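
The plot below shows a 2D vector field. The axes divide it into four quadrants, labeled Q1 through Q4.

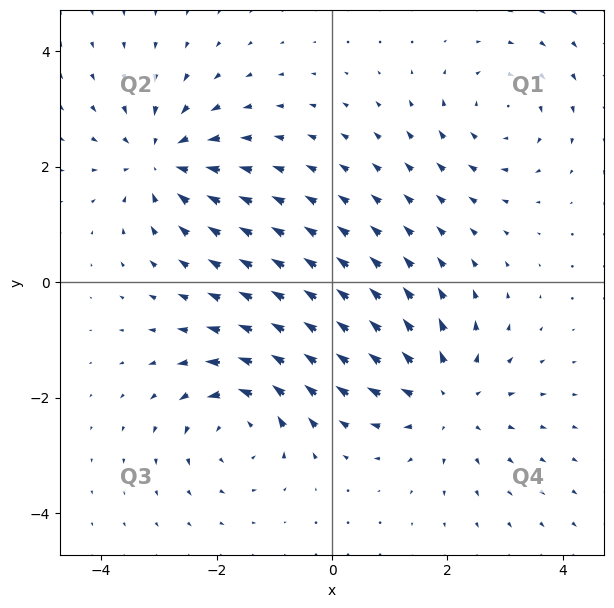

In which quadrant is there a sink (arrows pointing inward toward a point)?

The sink sits at approximately (-3.0, 2.1), which lies in quadrant Q2. The divergence there is about -5, negative as expected for a sink.

Q2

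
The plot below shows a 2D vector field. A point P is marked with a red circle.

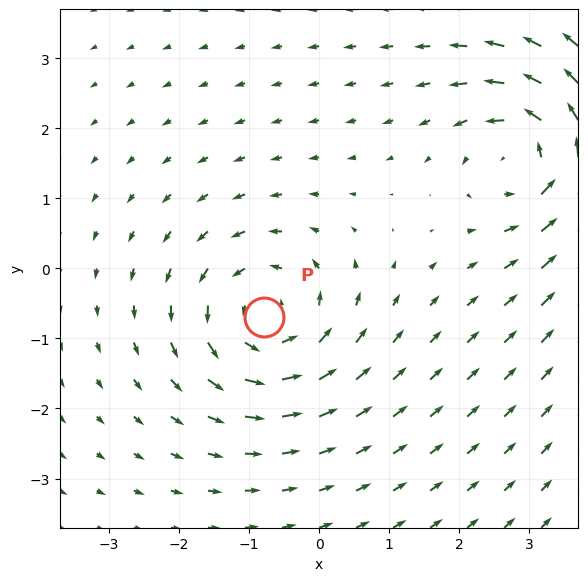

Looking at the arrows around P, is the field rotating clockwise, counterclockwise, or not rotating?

counterclockwise

Near P at (-0.8, -0.7) the arrows circulate counterclockwise. The curl (z-component) there is about +4; positive curl means counterclockwise rotation.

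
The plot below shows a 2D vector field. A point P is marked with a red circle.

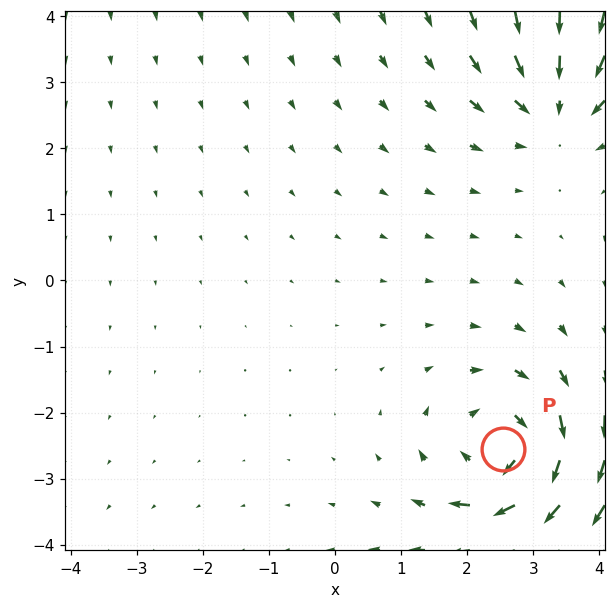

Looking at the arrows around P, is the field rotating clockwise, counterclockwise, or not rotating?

Near P at (2.5, -2.6) the arrows circulate clockwise. The curl (z-component) there is about -5; negative curl means clockwise rotation.

clockwise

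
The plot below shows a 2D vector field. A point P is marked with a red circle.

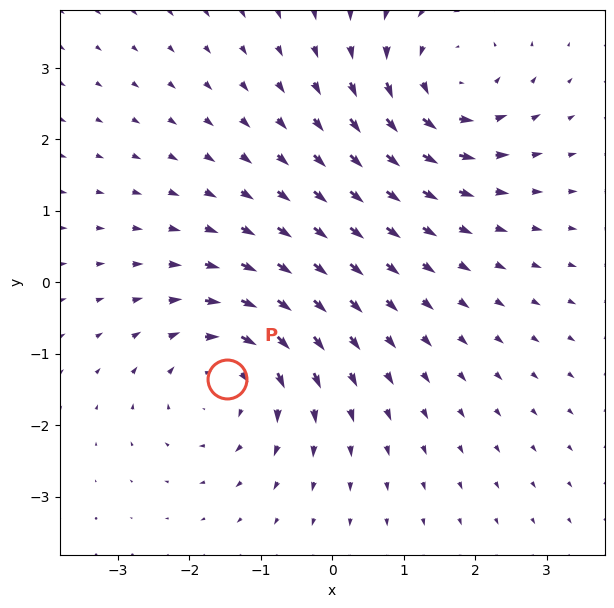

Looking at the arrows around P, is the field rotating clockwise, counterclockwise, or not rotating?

clockwise

Near P at (-1.5, -1.4) the arrows circulate clockwise. The curl (z-component) there is about -4; negative curl means clockwise rotation.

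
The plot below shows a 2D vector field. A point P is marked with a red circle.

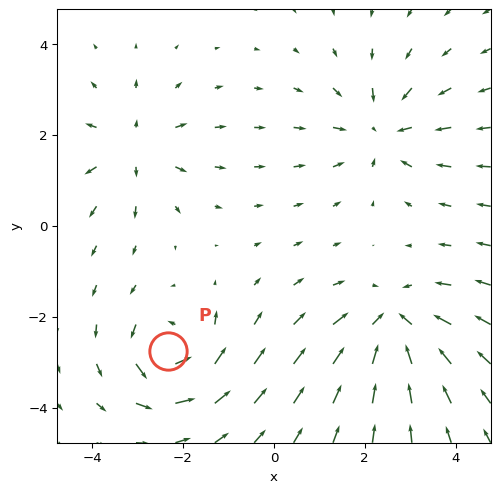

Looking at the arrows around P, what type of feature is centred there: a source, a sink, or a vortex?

At P (-2.3, -2.8) the arrows circulate counterclockwise. Divergence ≈0, curl about +5 — near-zero divergence with nonzero curl is a vortex.

vortex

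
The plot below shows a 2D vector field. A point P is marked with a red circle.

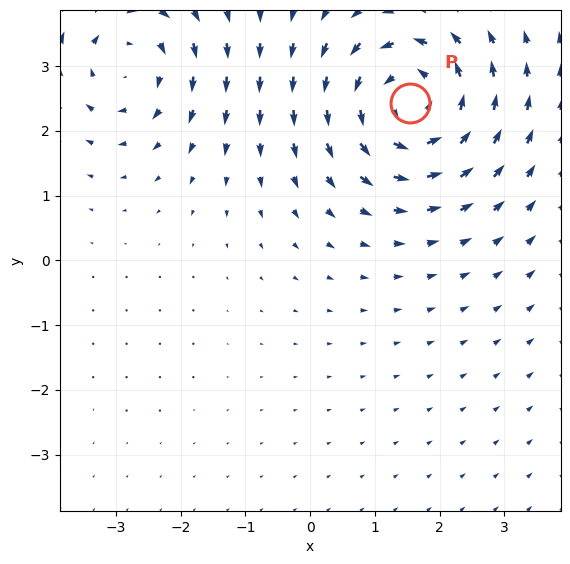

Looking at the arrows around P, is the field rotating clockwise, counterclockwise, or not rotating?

Near P at (1.5, 2.4) the arrows circulate counterclockwise. The curl (z-component) there is about +5; positive curl means counterclockwise rotation.

counterclockwise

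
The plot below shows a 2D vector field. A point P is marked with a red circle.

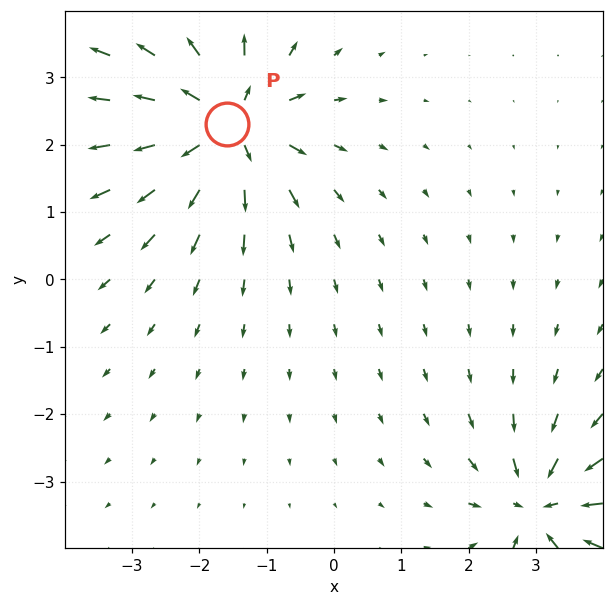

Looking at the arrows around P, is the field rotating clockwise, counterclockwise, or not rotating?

not rotating

Near P at (-1.6, 2.3) the arrows show no circulation. The curl there is ≈0.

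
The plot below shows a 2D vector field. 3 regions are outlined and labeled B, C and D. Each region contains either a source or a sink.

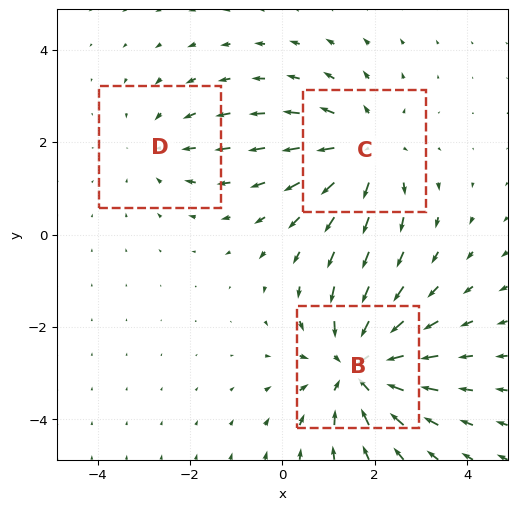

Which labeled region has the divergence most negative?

Divergence at each region's feature centre — B: about -4, C: about +3, D: about -2. Region B is most negative.

B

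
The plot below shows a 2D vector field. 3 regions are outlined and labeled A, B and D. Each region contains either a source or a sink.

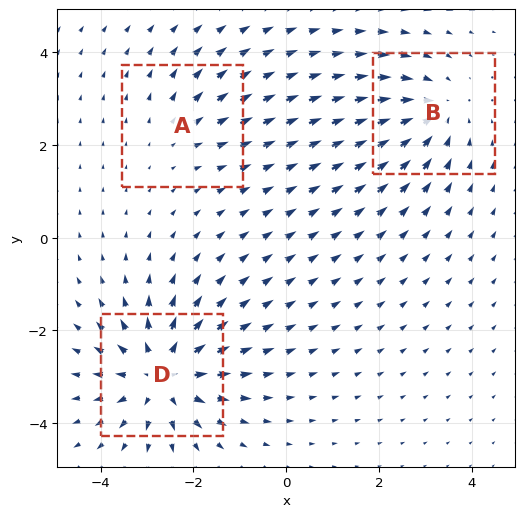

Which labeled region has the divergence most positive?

Divergence at each region's feature centre — A: about +2, B: about -3, D: about +5. Region D is most positive.

D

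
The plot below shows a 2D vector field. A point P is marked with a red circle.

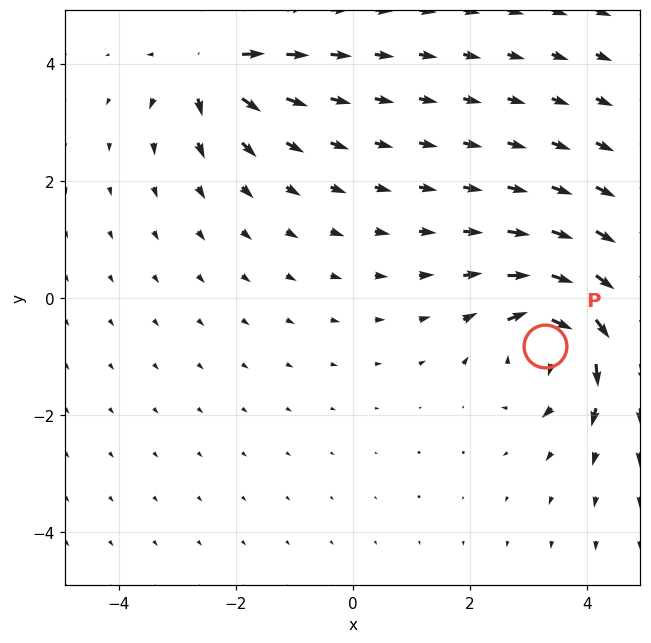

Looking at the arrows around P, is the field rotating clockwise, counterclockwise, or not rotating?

Near P at (3.3, -0.8) the arrows circulate clockwise. The curl (z-component) there is about -7; negative curl means clockwise rotation.

clockwise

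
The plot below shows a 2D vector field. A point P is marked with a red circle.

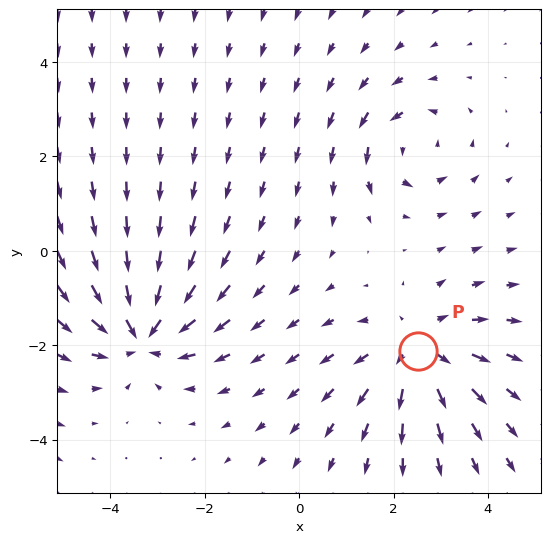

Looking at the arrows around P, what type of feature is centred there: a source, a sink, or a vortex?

source

At P (2.5, -2.1) the arrows spread outward. Divergence about +4, curl ≈0 — positive divergence with near-zero curl is a source.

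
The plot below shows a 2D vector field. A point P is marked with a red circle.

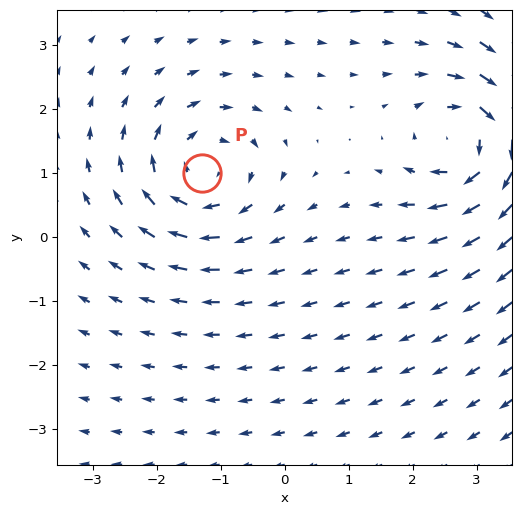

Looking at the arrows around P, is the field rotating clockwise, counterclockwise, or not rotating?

clockwise

Near P at (-1.3, 1.0) the arrows circulate clockwise. The curl (z-component) there is about -5; negative curl means clockwise rotation.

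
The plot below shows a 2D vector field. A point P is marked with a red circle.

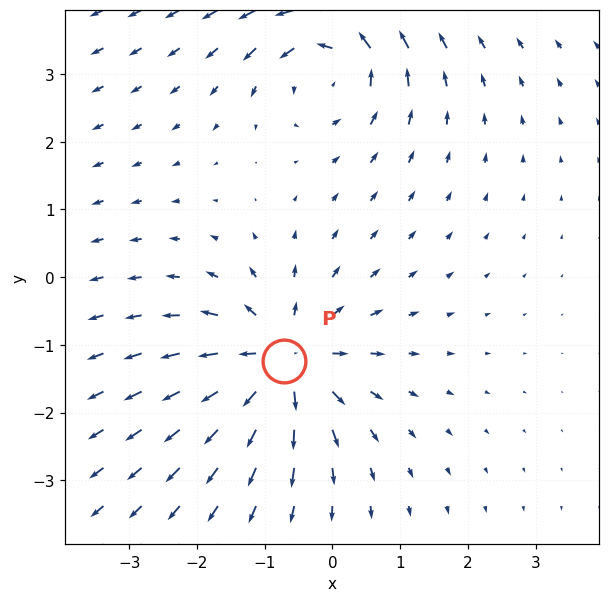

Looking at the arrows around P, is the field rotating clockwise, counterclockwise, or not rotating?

not rotating

Near P at (-0.7, -1.2) the arrows show no circulation. The curl there is ≈0.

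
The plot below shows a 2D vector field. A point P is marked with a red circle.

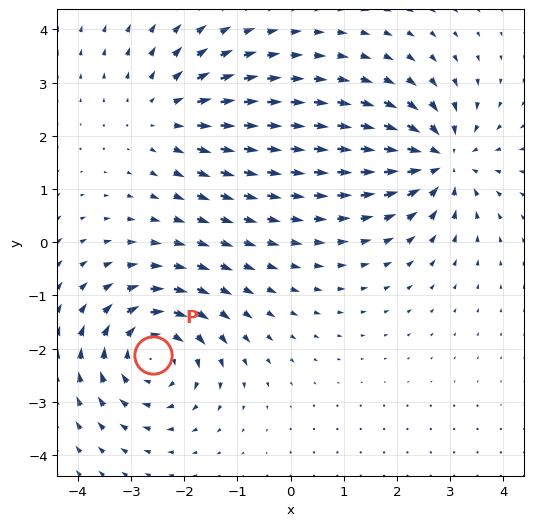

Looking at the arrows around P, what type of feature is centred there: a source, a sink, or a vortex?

vortex

At P (-2.6, -2.1) the arrows circulate clockwise. Divergence ≈0, curl about -5 — near-zero divergence with nonzero curl is a vortex.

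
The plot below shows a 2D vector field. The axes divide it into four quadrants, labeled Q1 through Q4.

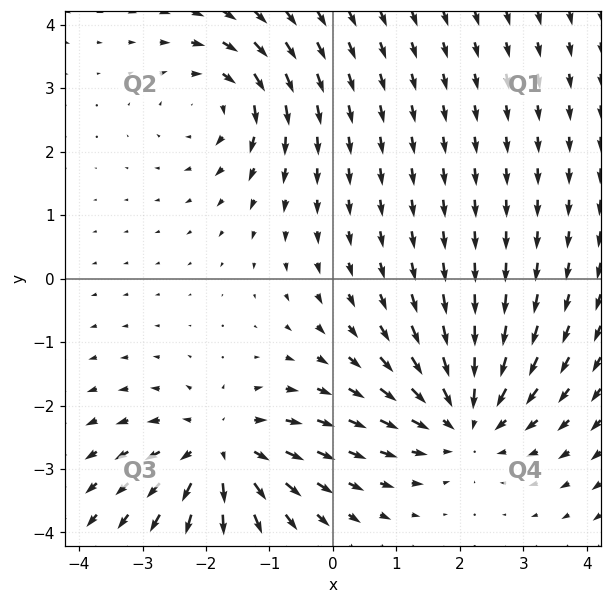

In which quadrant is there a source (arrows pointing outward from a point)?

Q3

The source sits at approximately (-1.8, -2.7), which lies in quadrant Q3. The divergence there is about +4, positive as expected for a source.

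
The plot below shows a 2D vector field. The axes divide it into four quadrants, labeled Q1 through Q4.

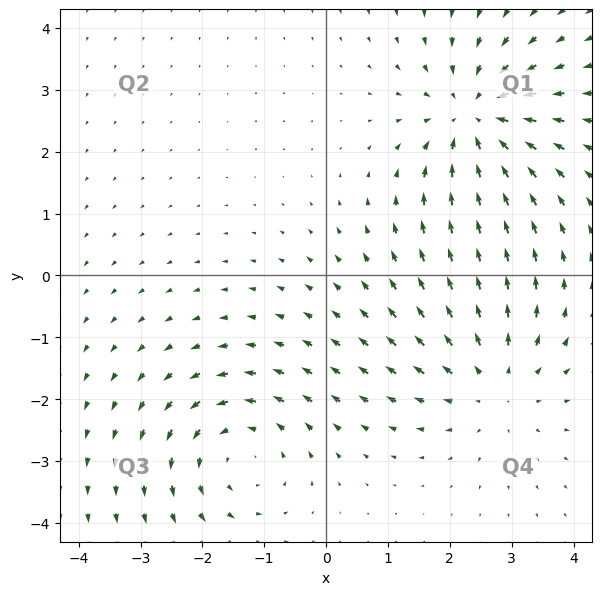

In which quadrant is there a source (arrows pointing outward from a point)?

Q4

The source sits at approximately (2.7, -1.7), which lies in quadrant Q4. The divergence there is about +3, positive as expected for a source.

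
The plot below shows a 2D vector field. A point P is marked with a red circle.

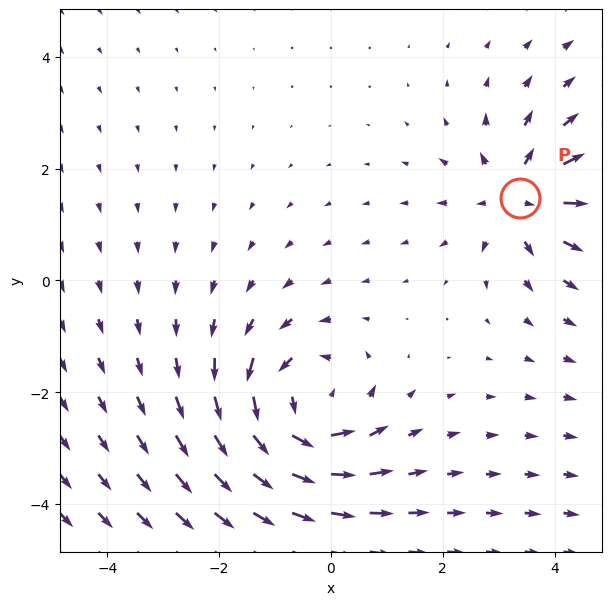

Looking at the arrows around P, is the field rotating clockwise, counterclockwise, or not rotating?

Near P at (3.4, 1.5) the arrows show no circulation. The curl there is ≈0.

not rotating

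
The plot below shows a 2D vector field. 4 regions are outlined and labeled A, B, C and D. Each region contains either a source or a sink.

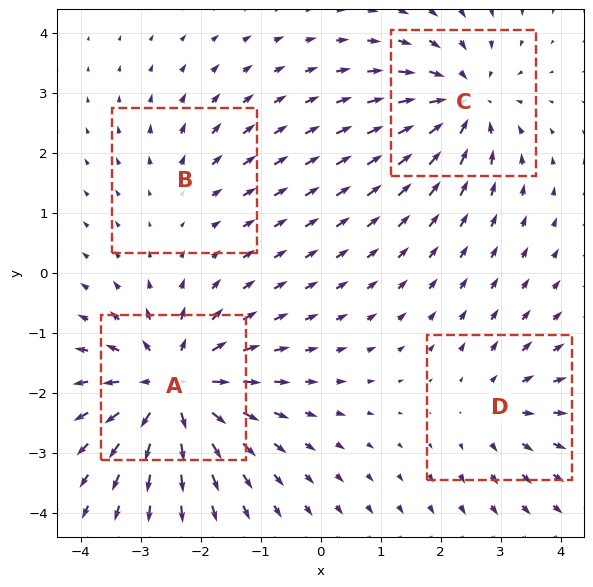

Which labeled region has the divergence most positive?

Divergence at each region's feature centre — A: about +7, B: about +2, C: about -6, D: about +3. Region A is most positive.

A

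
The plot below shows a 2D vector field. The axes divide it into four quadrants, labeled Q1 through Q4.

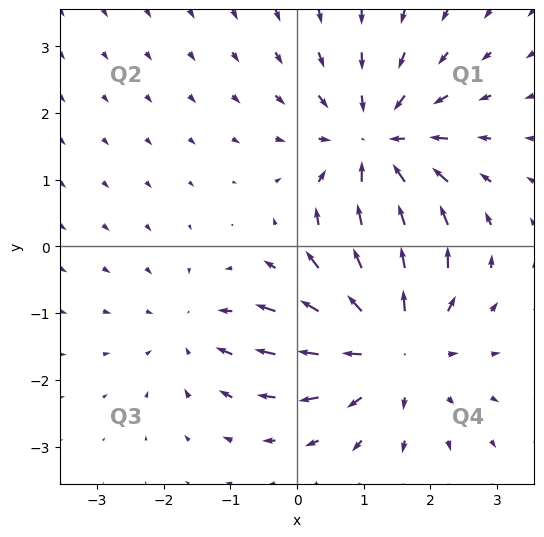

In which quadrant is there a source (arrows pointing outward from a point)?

Q4

The source sits at approximately (1.4, -1.4), which lies in quadrant Q4. The divergence there is about +4, positive as expected for a source.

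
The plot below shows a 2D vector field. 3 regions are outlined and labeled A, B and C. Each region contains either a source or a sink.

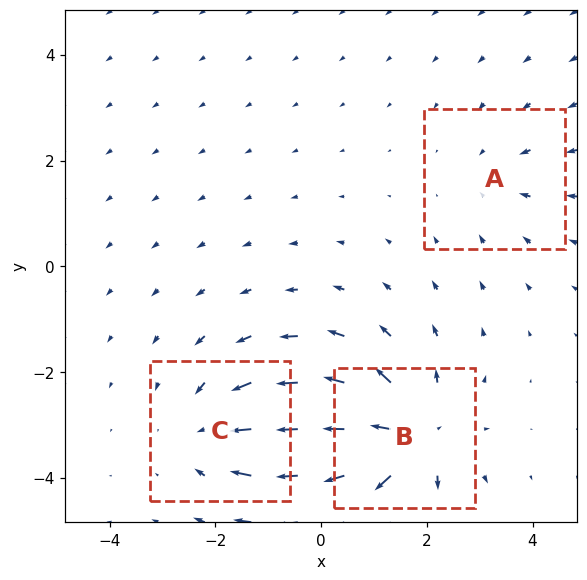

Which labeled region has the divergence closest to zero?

A

Divergence at each region's feature centre — A: about -2, B: about +4, C: about -3. Region A is closest to zero.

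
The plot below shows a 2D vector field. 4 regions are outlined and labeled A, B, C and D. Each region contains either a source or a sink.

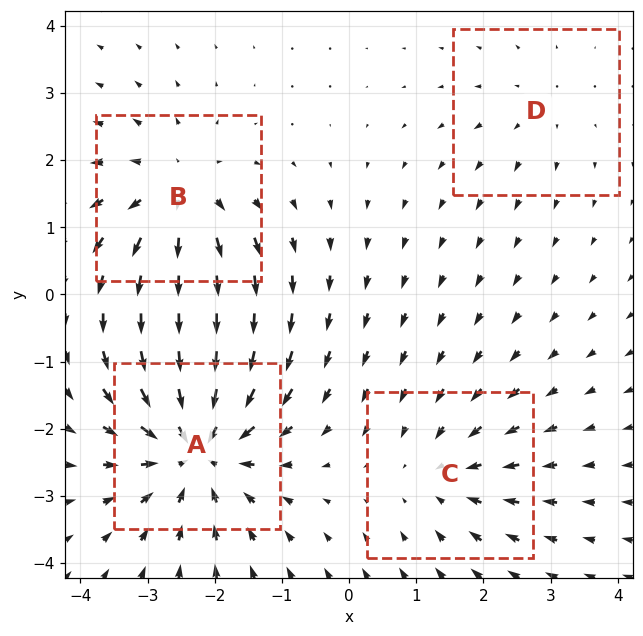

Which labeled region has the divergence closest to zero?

D

Divergence at each region's feature centre — A: about -7, B: about +5, C: about -3, D: about +2. Region D is closest to zero.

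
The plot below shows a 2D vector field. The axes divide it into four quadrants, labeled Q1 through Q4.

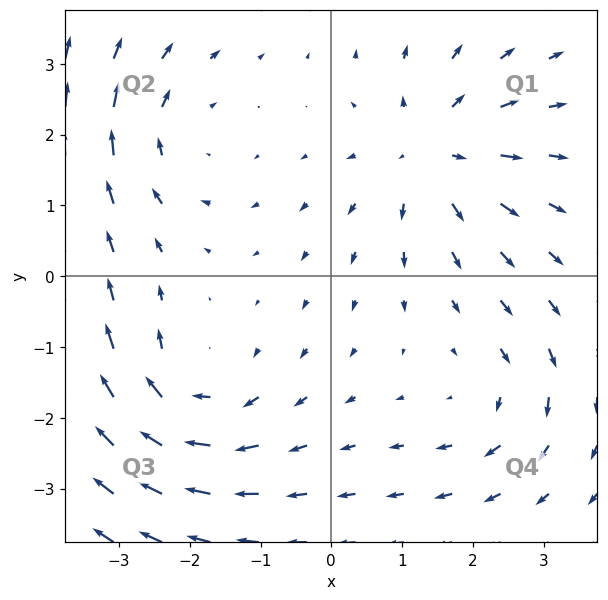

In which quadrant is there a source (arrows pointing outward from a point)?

The source sits at approximately (1.5, 1.7), which lies in quadrant Q1. The divergence there is about +5, positive as expected for a source.

Q1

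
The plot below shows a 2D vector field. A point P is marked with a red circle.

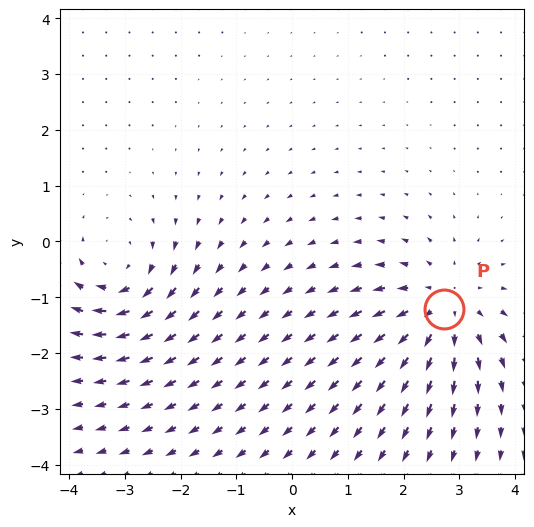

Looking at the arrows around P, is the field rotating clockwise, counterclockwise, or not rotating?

Near P at (2.7, -1.2) the arrows show no circulation. The curl there is ≈0.

not rotating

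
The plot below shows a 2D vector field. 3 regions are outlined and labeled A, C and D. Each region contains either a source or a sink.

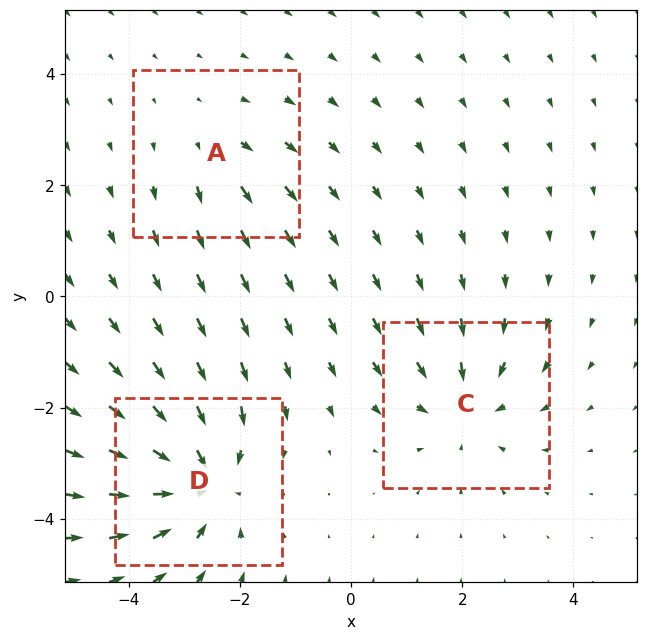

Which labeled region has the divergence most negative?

D

Divergence at each region's feature centre — A: about +2, C: about -3, D: about -5. Region D is most negative.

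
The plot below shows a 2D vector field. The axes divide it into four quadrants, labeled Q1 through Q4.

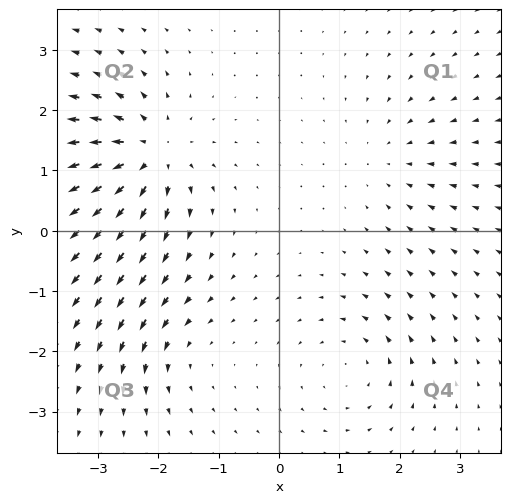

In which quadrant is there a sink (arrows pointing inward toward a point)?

The sink sits at approximately (1.8, 1.2), which lies in quadrant Q1. The divergence there is about -3, negative as expected for a sink.

Q1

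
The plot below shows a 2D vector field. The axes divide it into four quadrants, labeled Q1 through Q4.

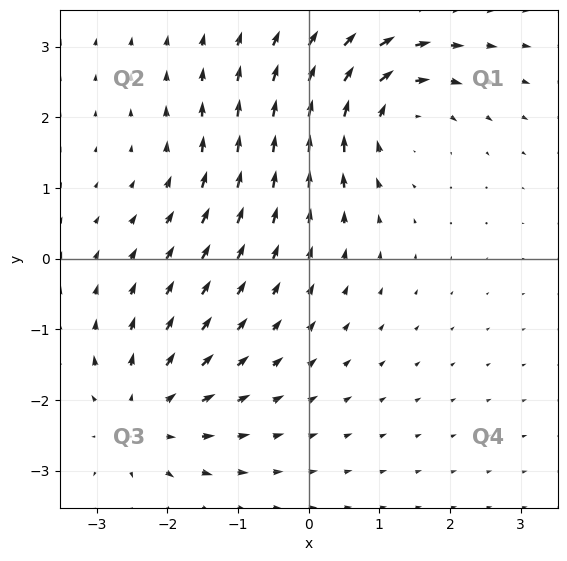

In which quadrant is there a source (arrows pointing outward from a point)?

Q3

The source sits at approximately (-2.3, -2.2), which lies in quadrant Q3. The divergence there is about +4, positive as expected for a source.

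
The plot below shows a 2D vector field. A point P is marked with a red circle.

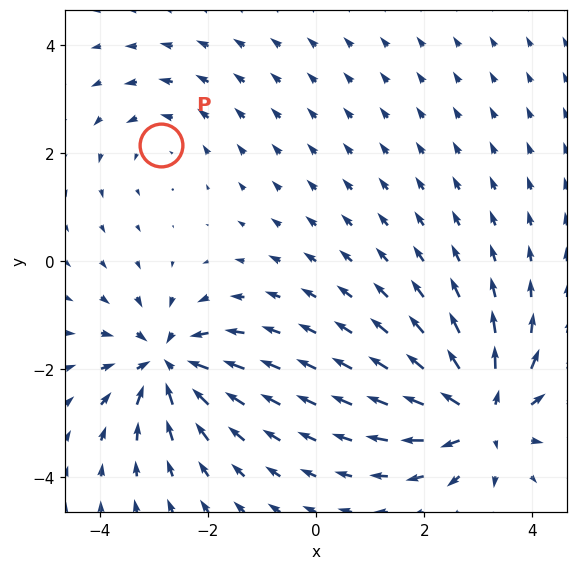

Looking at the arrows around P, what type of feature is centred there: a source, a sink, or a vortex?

vortex

At P (-2.9, 2.2) the arrows circulate counterclockwise. Divergence ≈0, curl about +2 — near-zero divergence with nonzero curl is a vortex.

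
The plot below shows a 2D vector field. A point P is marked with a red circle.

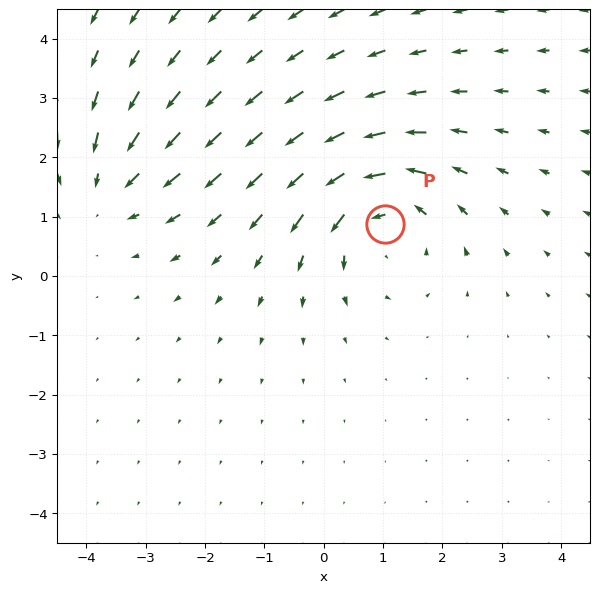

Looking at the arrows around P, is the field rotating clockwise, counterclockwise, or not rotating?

counterclockwise

Near P at (1.0, 0.9) the arrows circulate counterclockwise. The curl (z-component) there is about +4; positive curl means counterclockwise rotation.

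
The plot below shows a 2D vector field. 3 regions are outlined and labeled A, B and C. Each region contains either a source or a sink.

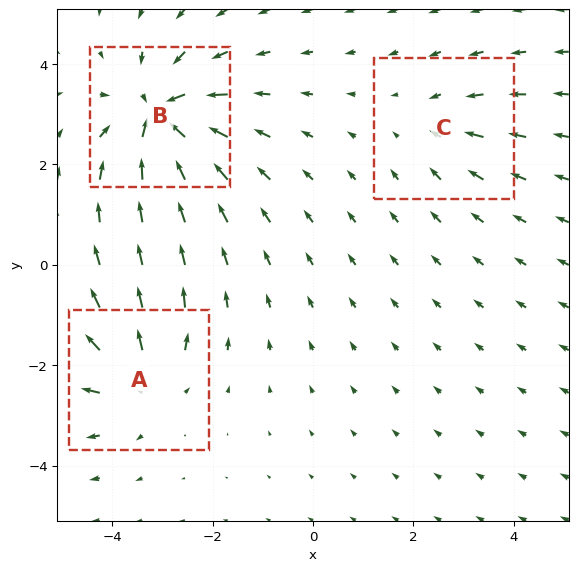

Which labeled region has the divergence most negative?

B

Divergence at each region's feature centre — A: about +4, B: about -5, C: about -2. Region B is most negative.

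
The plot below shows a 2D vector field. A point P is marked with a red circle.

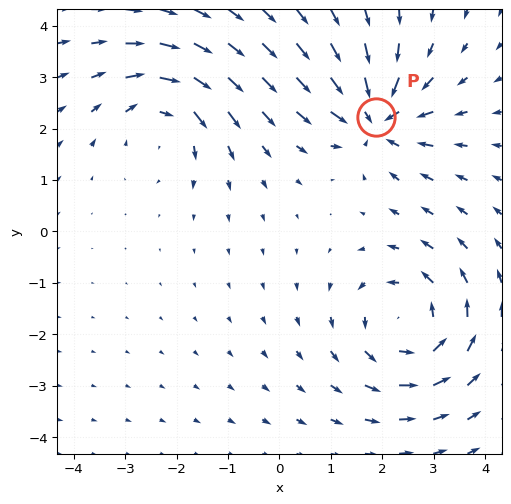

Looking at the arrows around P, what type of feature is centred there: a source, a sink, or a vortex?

At P (1.9, 2.2) the arrows converge inward. Divergence about -5, curl ≈0 — negative divergence with near-zero curl is a sink.

sink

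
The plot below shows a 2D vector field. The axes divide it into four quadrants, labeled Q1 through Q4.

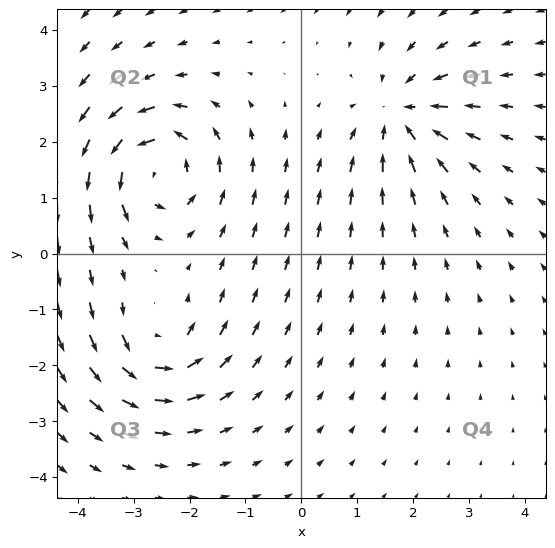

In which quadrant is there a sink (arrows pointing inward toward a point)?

Q1

The sink sits at approximately (1.8, 2.5), which lies in quadrant Q1. The divergence there is about -4, negative as expected for a sink.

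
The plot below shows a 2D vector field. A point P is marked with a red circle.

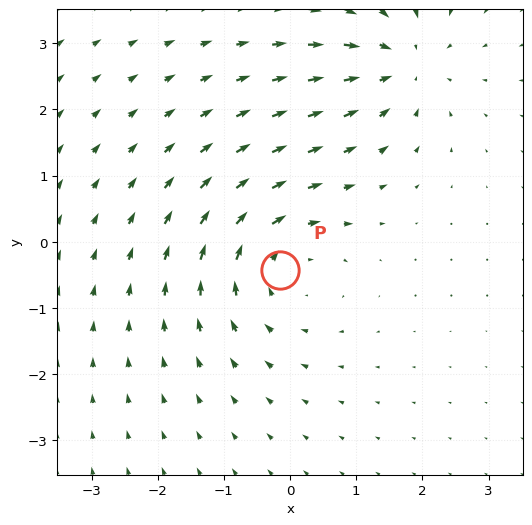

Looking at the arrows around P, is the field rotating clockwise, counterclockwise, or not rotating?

clockwise

Near P at (-0.1, -0.4) the arrows circulate clockwise. The curl (z-component) there is about -3; negative curl means clockwise rotation.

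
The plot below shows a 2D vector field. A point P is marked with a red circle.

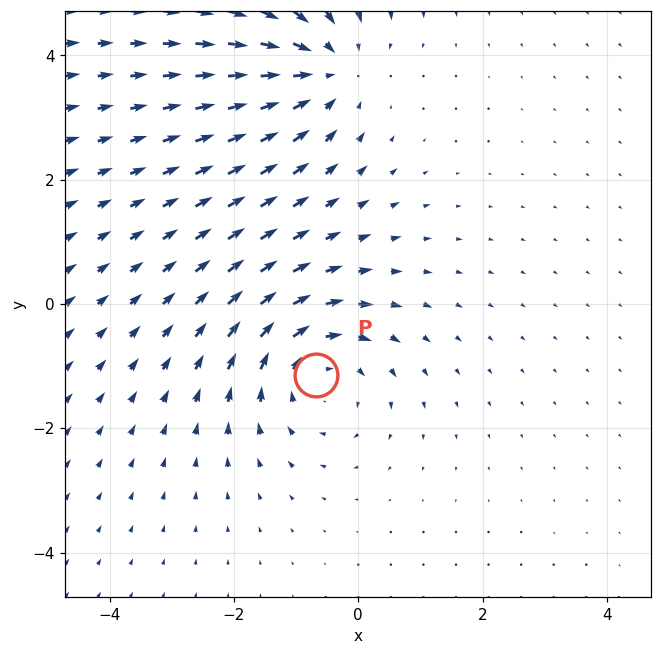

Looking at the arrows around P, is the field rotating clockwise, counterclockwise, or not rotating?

clockwise

Near P at (-0.7, -1.1) the arrows circulate clockwise. The curl (z-component) there is about -3; negative curl means clockwise rotation.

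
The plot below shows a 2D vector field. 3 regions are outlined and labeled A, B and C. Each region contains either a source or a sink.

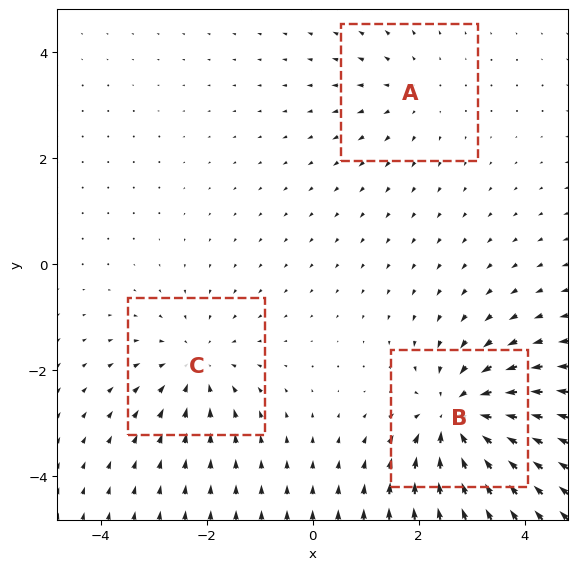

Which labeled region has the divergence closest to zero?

A

Divergence at each region's feature centre — A: about +2, B: about -5, C: about -3. Region A is closest to zero.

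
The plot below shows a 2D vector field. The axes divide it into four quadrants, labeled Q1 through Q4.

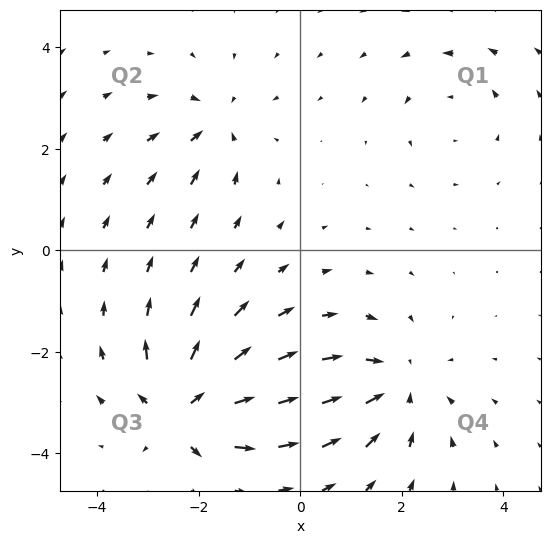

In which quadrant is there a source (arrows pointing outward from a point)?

Q3

The source sits at approximately (-2.3, -3.1), which lies in quadrant Q3. The divergence there is about +6, positive as expected for a source.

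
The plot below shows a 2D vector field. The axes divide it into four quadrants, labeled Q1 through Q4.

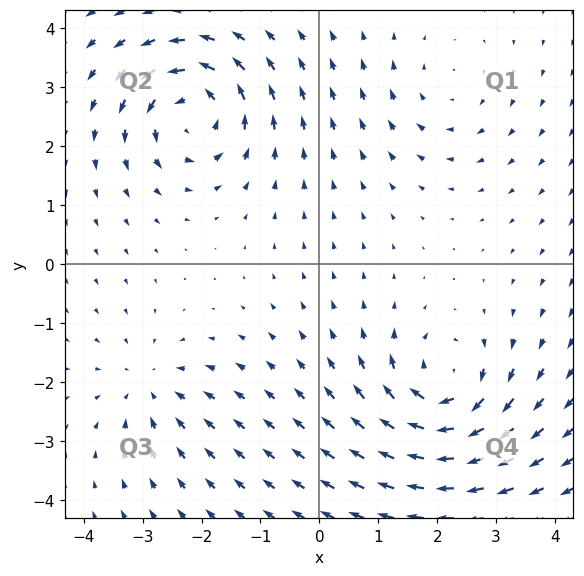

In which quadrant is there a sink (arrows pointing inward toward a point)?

The sink sits at approximately (-2.9, -2.1), which lies in quadrant Q3. The divergence there is about -3, negative as expected for a sink.

Q3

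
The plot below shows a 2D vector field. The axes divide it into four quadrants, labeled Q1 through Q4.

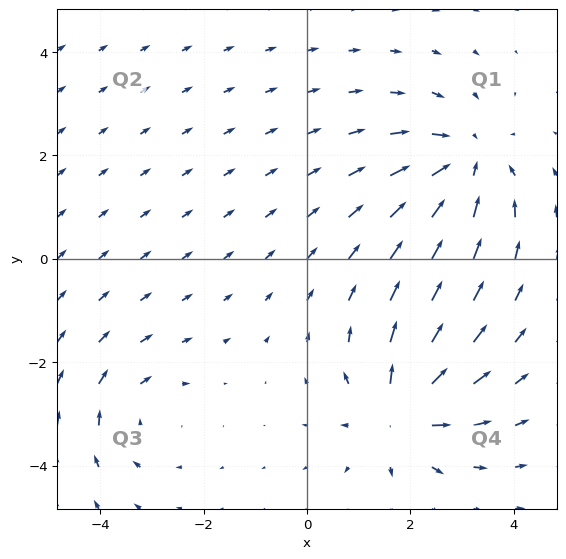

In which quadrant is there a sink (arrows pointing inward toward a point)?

Q1

The sink sits at approximately (3.1, 1.9), which lies in quadrant Q1. The divergence there is about -4, negative as expected for a sink.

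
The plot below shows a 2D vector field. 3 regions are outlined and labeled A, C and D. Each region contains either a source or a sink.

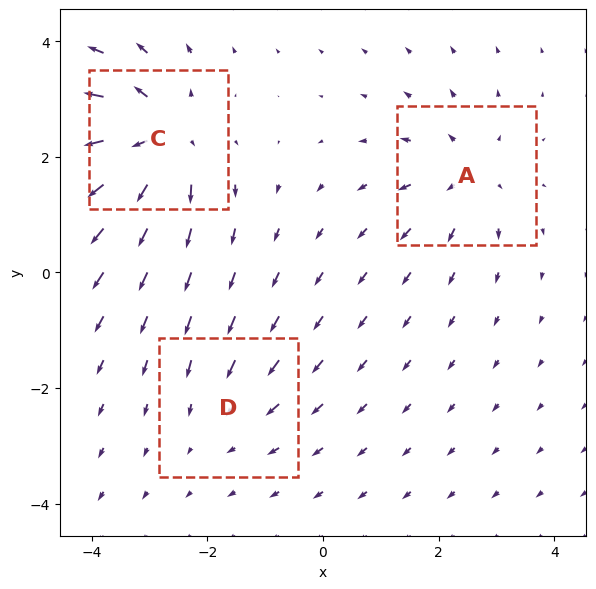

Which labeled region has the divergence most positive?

C

Divergence at each region's feature centre — A: about +4, C: about +6, D: about -2. Region C is most positive.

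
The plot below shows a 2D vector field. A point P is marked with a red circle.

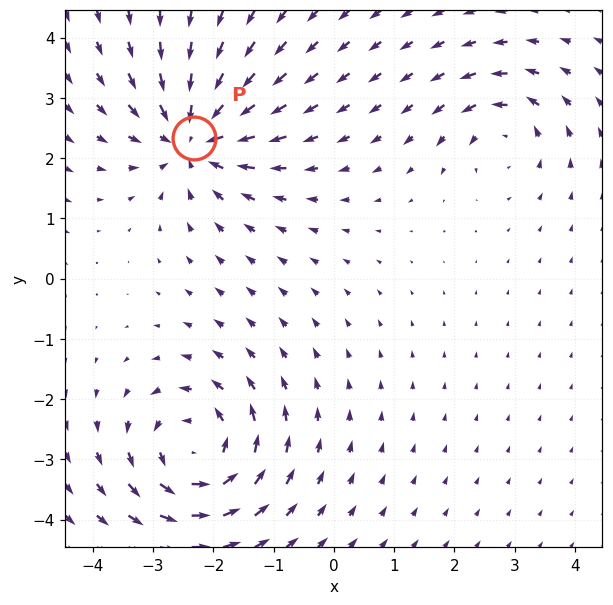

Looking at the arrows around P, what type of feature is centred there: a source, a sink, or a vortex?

At P (-2.3, 2.3) the arrows converge inward. Divergence about -5, curl ≈0 — negative divergence with near-zero curl is a sink.

sink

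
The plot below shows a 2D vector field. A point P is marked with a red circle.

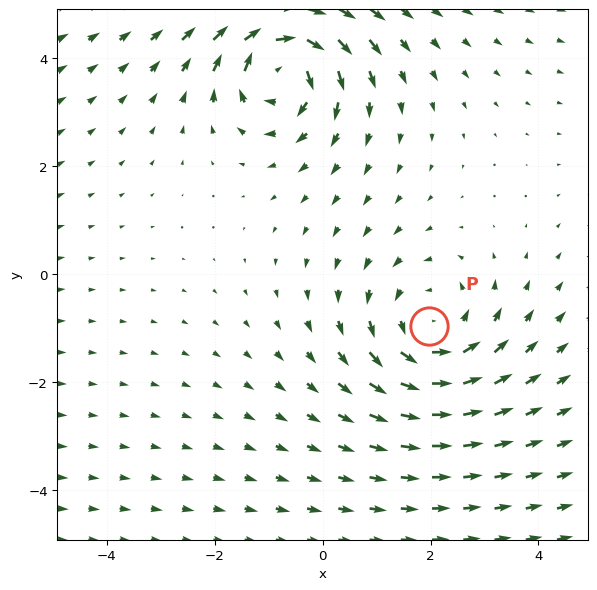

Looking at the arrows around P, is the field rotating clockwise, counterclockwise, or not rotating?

Near P at (2.0, -1.0) the arrows circulate counterclockwise. The curl (z-component) there is about +2; positive curl means counterclockwise rotation.

counterclockwise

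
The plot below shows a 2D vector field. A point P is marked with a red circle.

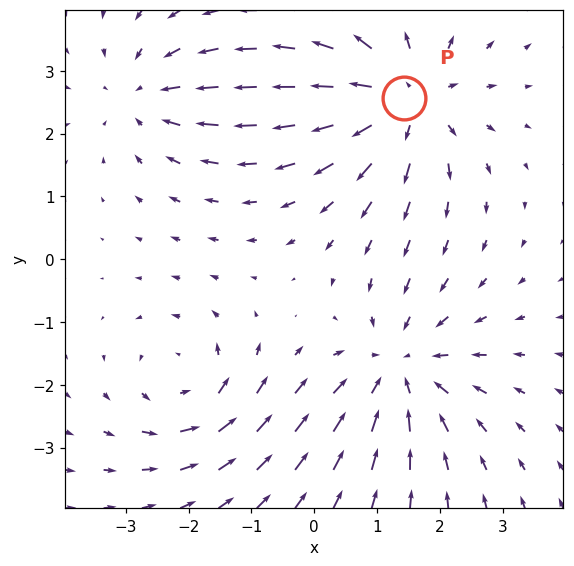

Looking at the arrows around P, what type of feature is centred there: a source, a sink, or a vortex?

source

At P (1.4, 2.6) the arrows spread outward. Divergence about +5, curl ≈0 — positive divergence with near-zero curl is a source.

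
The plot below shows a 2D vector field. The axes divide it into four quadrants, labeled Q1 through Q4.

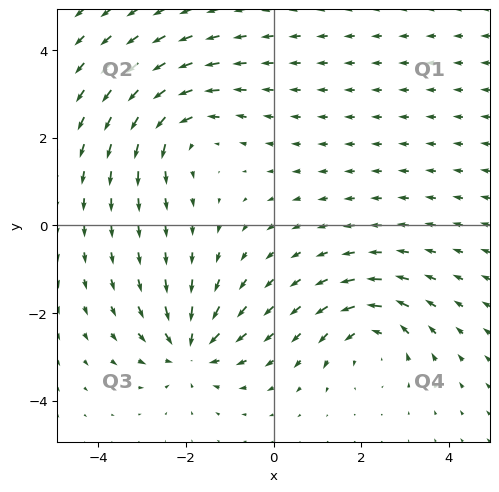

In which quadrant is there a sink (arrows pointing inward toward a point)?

The sink sits at approximately (-1.9, -2.8), which lies in quadrant Q3. The divergence there is about -5, negative as expected for a sink.

Q3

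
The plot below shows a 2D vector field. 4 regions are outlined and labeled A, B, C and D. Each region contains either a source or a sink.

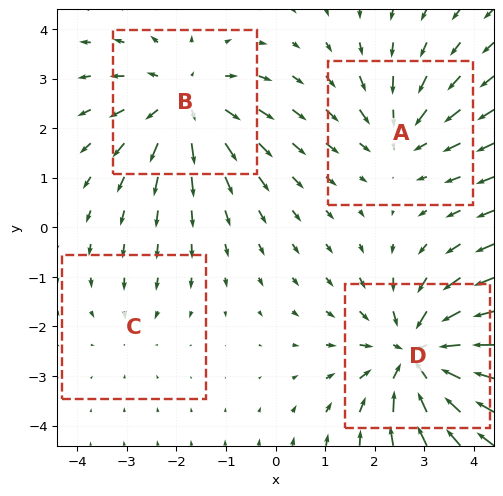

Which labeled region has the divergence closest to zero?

Divergence at each region's feature centre — A: about -3, B: about +4, C: about -2, D: about -6. Region C is closest to zero.

C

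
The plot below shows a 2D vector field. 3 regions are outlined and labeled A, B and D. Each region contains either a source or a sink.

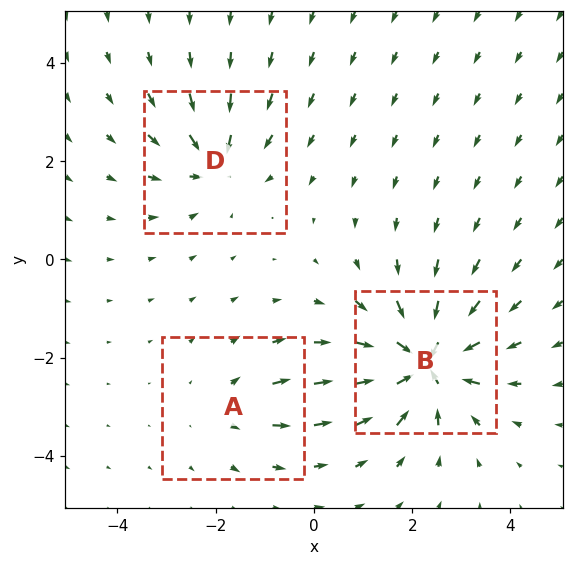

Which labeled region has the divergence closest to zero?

A

Divergence at each region's feature centre — A: about +2, B: about -7, D: about -4. Region A is closest to zero.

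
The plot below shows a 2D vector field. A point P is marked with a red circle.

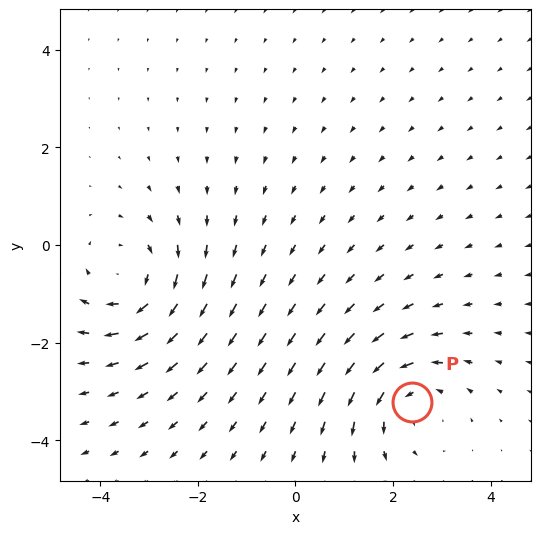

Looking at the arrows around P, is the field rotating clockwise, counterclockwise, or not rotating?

counterclockwise

Near P at (2.4, -3.2) the arrows circulate counterclockwise. The curl (z-component) there is about +3; positive curl means counterclockwise rotation.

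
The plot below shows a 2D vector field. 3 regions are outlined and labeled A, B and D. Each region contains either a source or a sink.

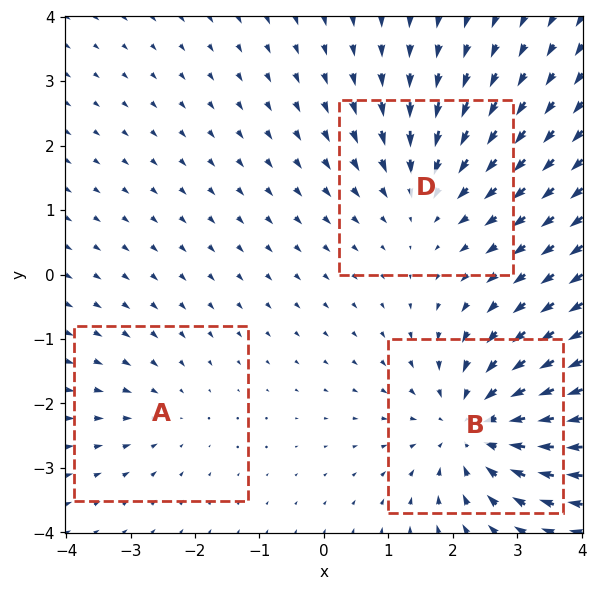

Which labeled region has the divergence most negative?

Divergence at each region's feature centre — A: about -2, B: about -5, D: about -3. Region B is most negative.

B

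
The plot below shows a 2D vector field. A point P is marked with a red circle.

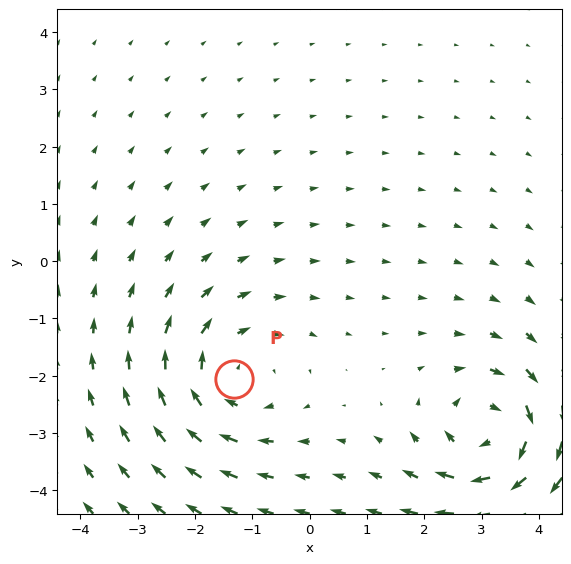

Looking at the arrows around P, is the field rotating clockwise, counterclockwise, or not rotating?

clockwise

Near P at (-1.3, -2.1) the arrows circulate clockwise. The curl (z-component) there is about -4; negative curl means clockwise rotation.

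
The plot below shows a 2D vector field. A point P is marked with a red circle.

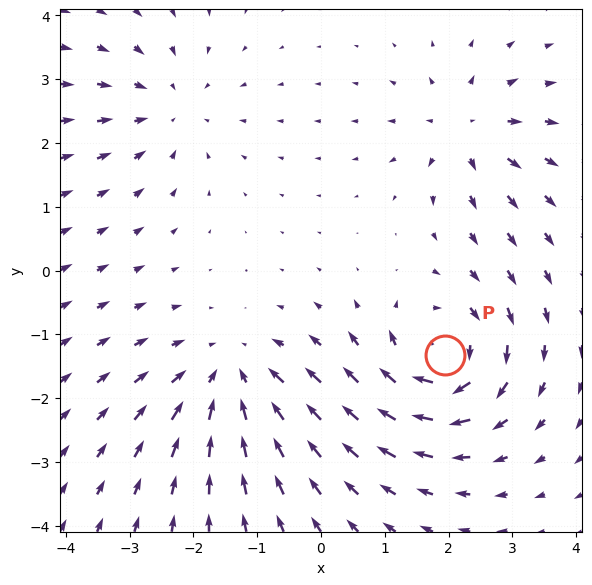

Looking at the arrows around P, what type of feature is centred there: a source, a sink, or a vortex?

At P (1.9, -1.3) the arrows circulate clockwise. Divergence ≈0, curl about -6 — near-zero divergence with nonzero curl is a vortex.

vortex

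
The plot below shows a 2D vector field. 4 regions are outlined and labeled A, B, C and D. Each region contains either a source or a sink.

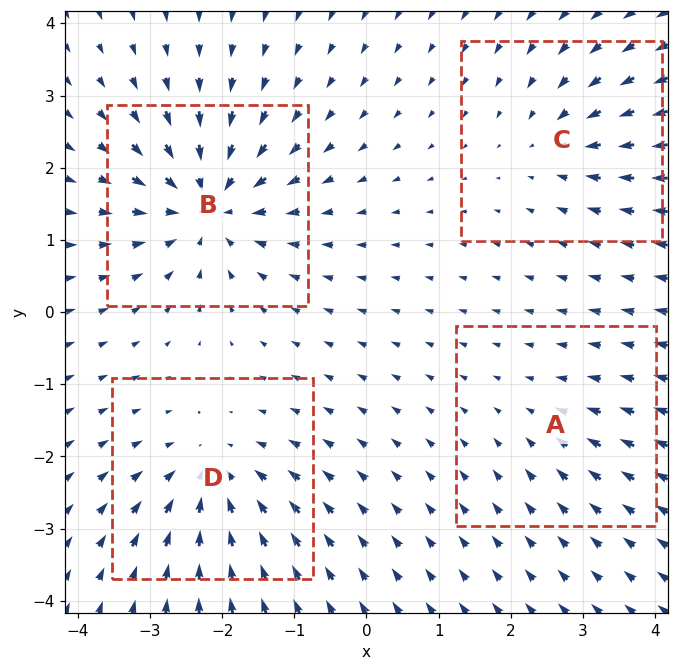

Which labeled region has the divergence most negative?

B

Divergence at each region's feature centre — A: about -2, B: about -8, C: about -4, D: about -6. Region B is most negative.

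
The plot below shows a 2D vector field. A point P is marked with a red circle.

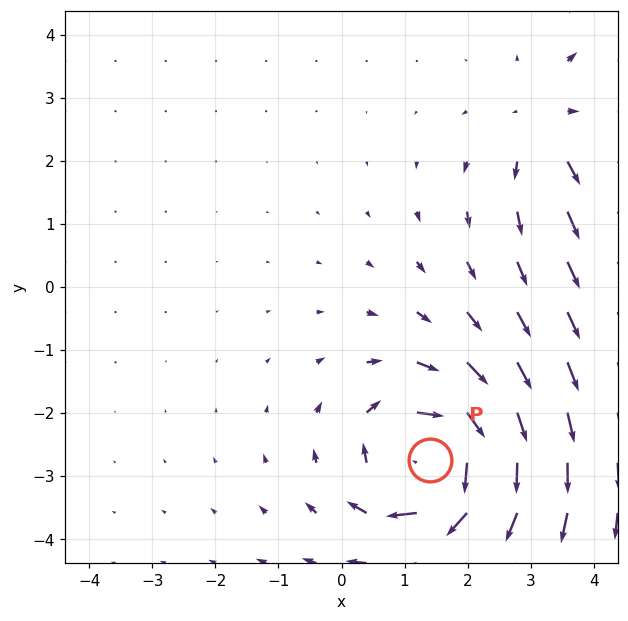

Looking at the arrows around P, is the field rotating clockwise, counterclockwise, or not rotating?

Near P at (1.4, -2.7) the arrows circulate clockwise. The curl (z-component) there is about -6; negative curl means clockwise rotation.

clockwise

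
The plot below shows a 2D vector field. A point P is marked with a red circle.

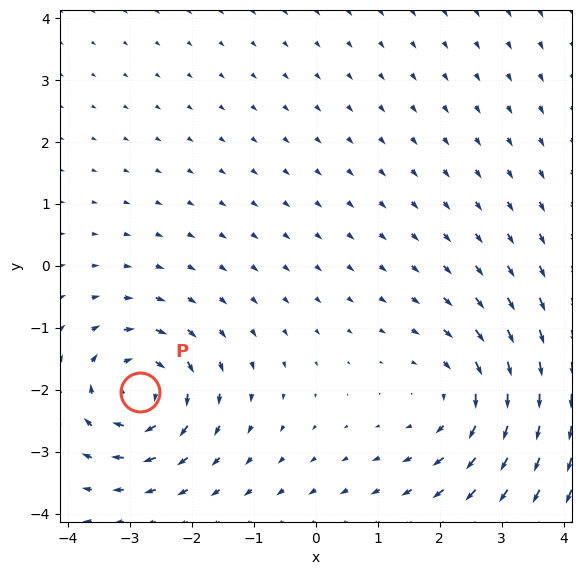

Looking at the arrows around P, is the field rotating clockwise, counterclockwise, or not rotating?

Near P at (-2.8, -2.0) the arrows circulate clockwise. The curl (z-component) there is about -4; negative curl means clockwise rotation.

clockwise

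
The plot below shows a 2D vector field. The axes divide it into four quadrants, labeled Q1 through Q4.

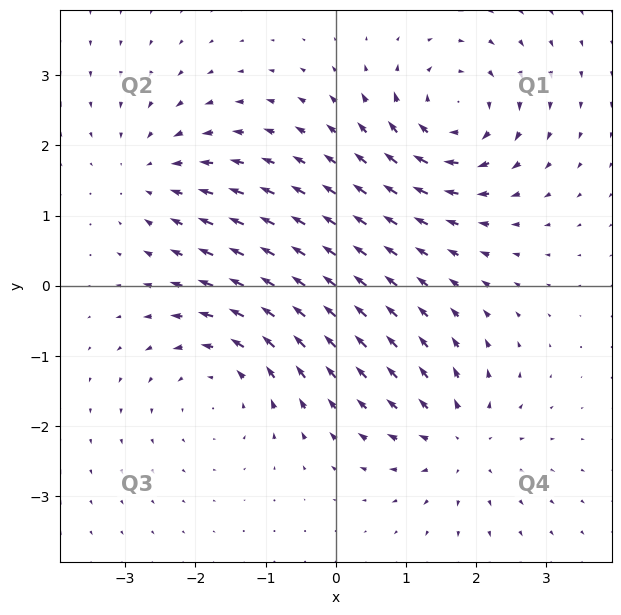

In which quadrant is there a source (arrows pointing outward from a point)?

Q4

The source sits at approximately (1.8, -2.2), which lies in quadrant Q4. The divergence there is about +5, positive as expected for a source.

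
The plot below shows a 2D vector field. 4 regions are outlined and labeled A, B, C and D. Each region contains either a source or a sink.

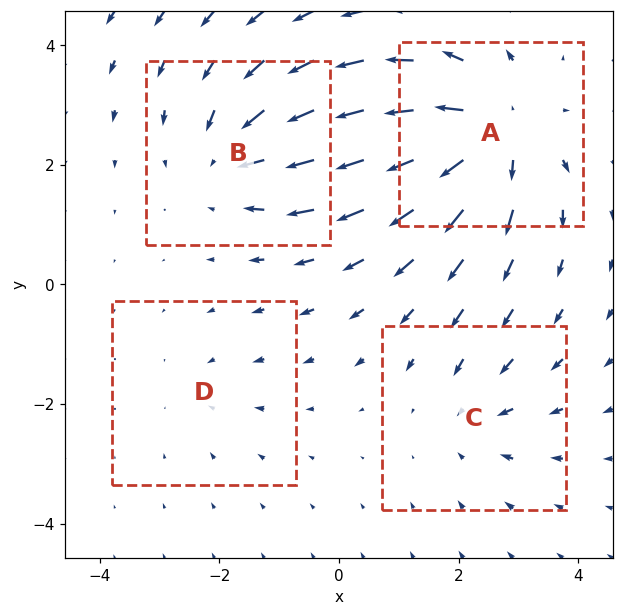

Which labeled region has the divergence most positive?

A

Divergence at each region's feature centre — A: about +6, B: about -4, C: about -3, D: about -2. Region A is most positive.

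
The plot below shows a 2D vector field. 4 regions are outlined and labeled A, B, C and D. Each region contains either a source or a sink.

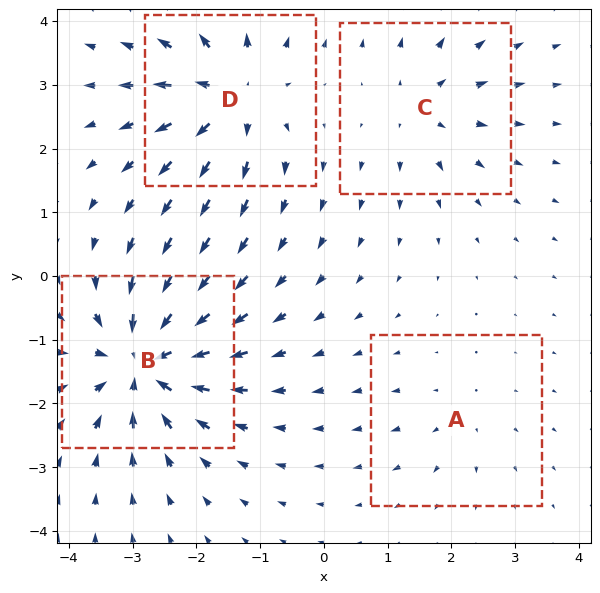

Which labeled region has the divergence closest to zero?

A

Divergence at each region's feature centre — A: about +2, B: about -8, C: about +4, D: about +6. Region A is closest to zero.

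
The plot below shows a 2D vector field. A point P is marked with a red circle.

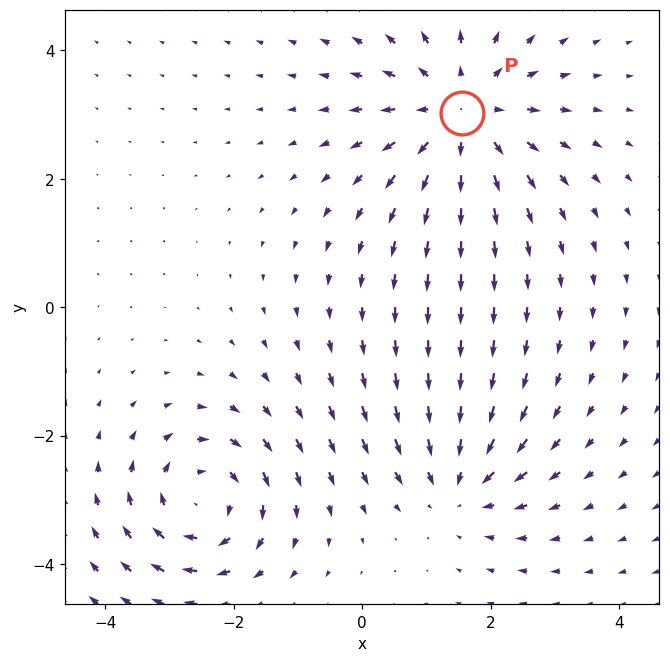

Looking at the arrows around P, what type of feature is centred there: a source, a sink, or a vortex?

source

At P (1.6, 3.0) the arrows spread outward. Divergence about +4, curl ≈0 — positive divergence with near-zero curl is a source.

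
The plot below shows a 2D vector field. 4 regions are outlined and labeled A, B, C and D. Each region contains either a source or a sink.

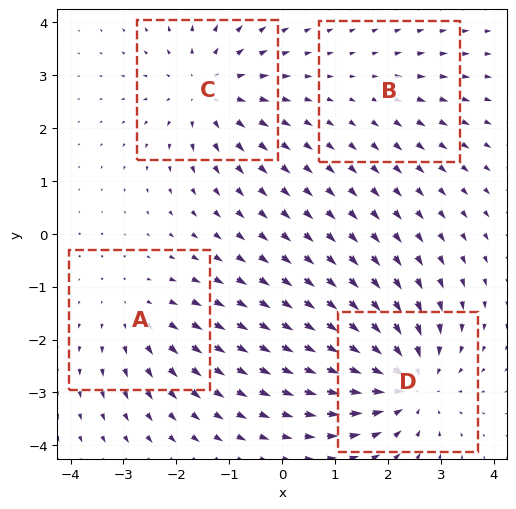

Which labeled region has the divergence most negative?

Divergence at each region's feature centre — A: about +3, B: about +2, C: about +5, D: about -6. Region D is most negative.

D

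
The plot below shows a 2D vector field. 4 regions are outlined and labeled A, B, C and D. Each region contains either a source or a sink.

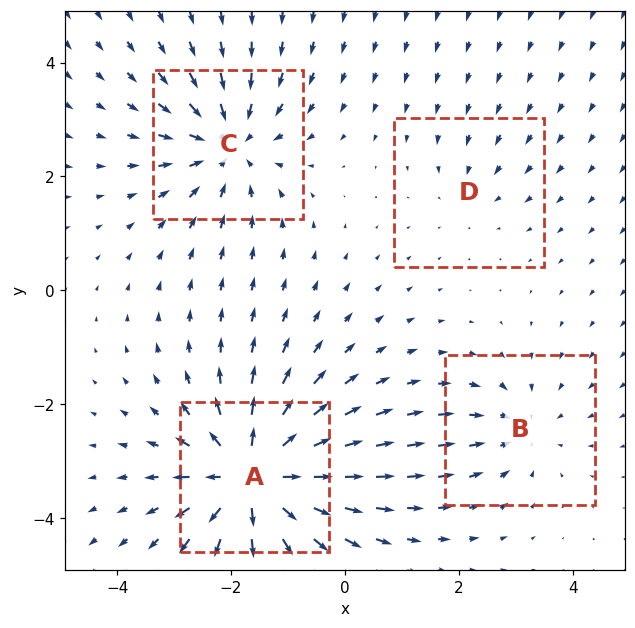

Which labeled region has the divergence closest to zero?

Divergence at each region's feature centre — A: about +8, B: about -3, C: about -5, D: about -2. Region D is closest to zero.

D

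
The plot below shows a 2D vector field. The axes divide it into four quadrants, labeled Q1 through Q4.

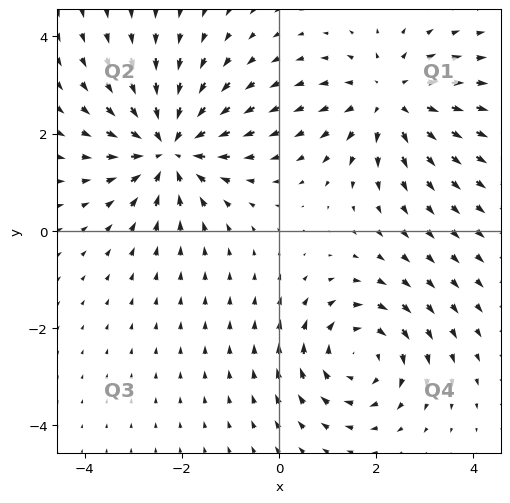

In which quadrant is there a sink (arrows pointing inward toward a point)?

Q2

The sink sits at approximately (-2.3, 1.7), which lies in quadrant Q2. The divergence there is about -5, negative as expected for a sink.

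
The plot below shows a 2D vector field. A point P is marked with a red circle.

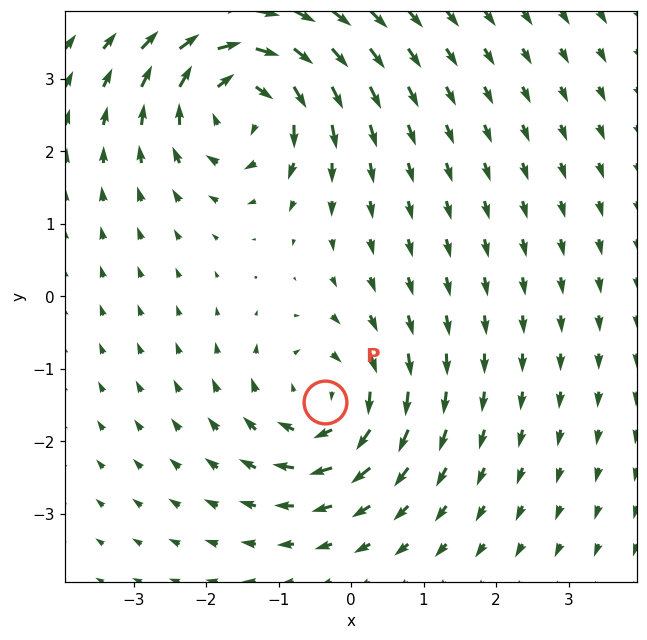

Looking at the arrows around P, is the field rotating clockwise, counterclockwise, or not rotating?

Near P at (-0.4, -1.5) the arrows circulate clockwise. The curl (z-component) there is about -4; negative curl means clockwise rotation.

clockwise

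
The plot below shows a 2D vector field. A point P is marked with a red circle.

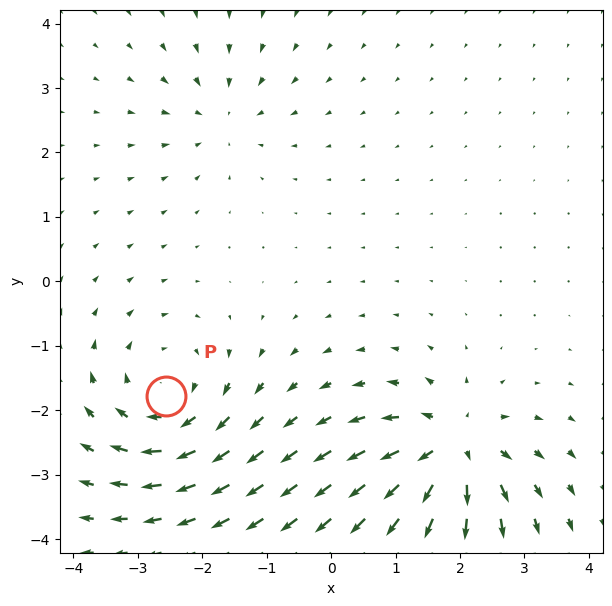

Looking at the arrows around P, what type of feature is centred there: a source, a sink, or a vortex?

At P (-2.6, -1.8) the arrows circulate clockwise. Divergence ≈0, curl about -5 — near-zero divergence with nonzero curl is a vortex.

vortex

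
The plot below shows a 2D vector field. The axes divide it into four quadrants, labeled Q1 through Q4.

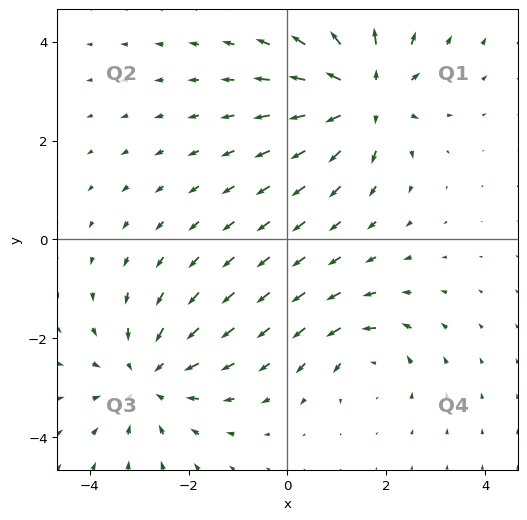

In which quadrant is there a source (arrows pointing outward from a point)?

The source sits at approximately (1.6, 2.9), which lies in quadrant Q1. The divergence there is about +5, positive as expected for a source.

Q1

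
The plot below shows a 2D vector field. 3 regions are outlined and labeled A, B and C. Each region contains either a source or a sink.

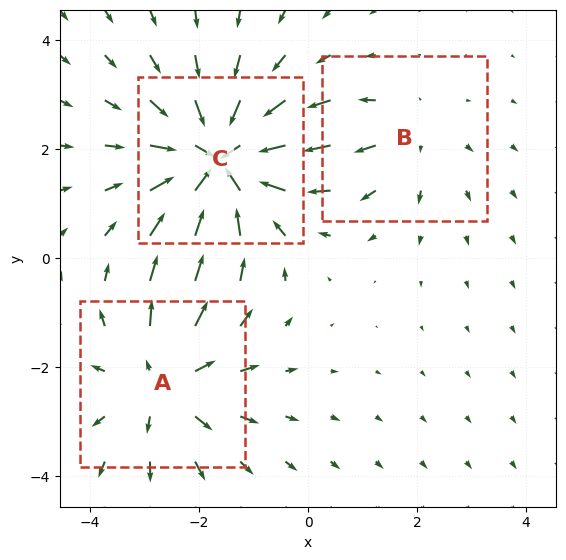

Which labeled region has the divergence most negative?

Divergence at each region's feature centre — A: about +3, B: about +2, C: about -4. Region C is most negative.

C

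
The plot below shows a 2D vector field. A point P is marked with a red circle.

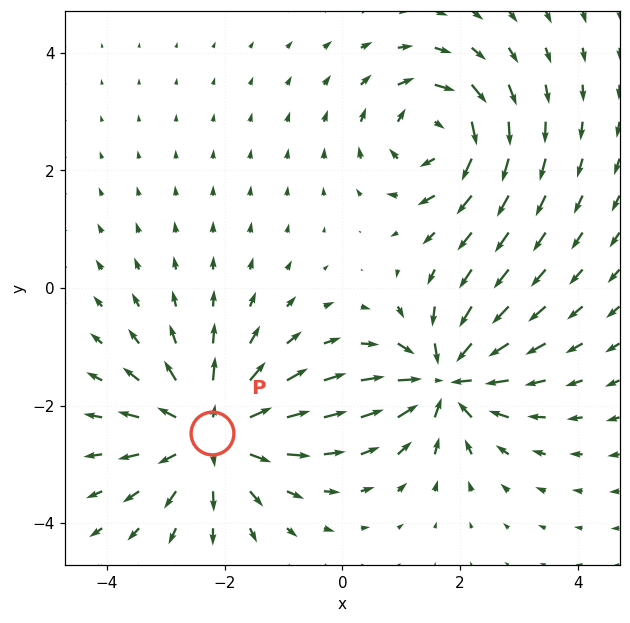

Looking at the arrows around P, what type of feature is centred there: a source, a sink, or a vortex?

At P (-2.2, -2.5) the arrows spread outward. Divergence about +4, curl ≈0 — positive divergence with near-zero curl is a source.

source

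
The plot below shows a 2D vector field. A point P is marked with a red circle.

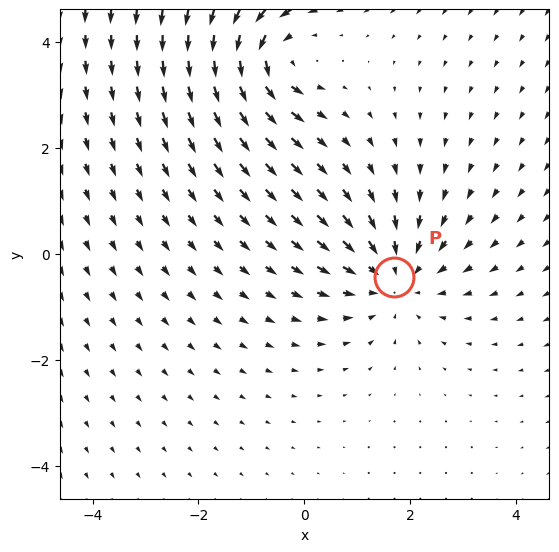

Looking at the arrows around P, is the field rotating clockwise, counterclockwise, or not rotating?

Near P at (1.7, -0.4) the arrows show no circulation. The curl there is ≈0.

not rotating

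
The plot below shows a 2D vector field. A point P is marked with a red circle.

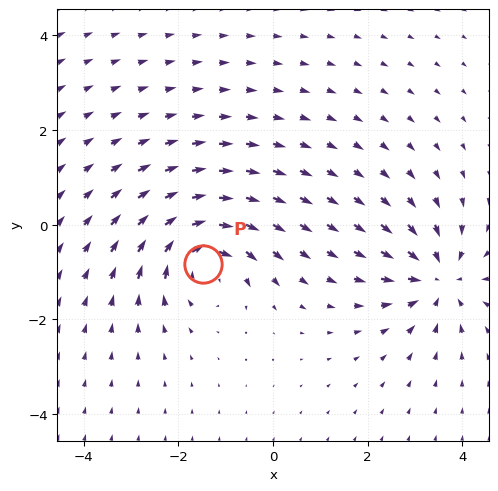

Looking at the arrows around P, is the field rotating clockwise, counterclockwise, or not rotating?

clockwise

Near P at (-1.5, -0.8) the arrows circulate clockwise. The curl (z-component) there is about -5; negative curl means clockwise rotation.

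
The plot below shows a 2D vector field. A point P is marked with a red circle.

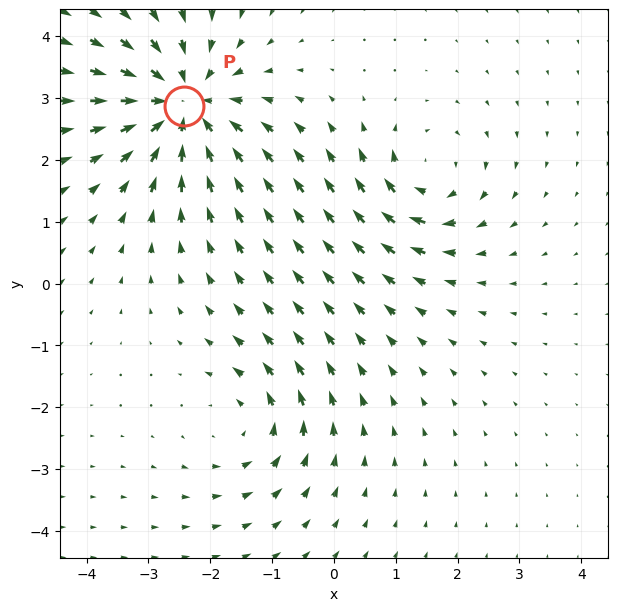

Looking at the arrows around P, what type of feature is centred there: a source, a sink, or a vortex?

At P (-2.4, 2.9) the arrows converge inward. Divergence about -5, curl ≈0 — negative divergence with near-zero curl is a sink.

sink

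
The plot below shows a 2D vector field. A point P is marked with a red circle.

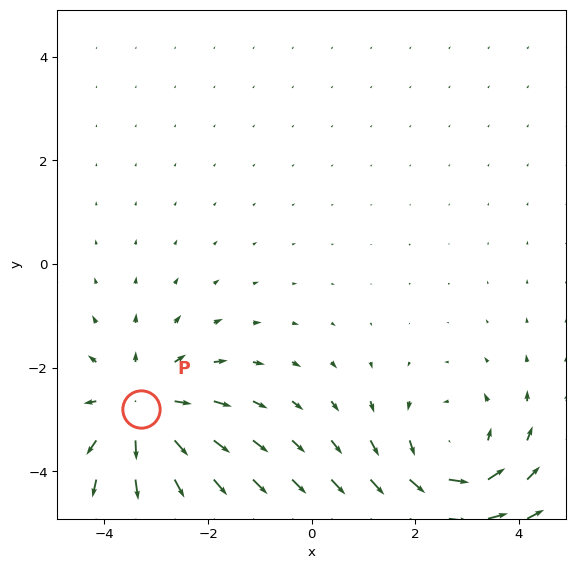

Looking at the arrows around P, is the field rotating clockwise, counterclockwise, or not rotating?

not rotating

Near P at (-3.3, -2.8) the arrows show no circulation. The curl there is ≈0.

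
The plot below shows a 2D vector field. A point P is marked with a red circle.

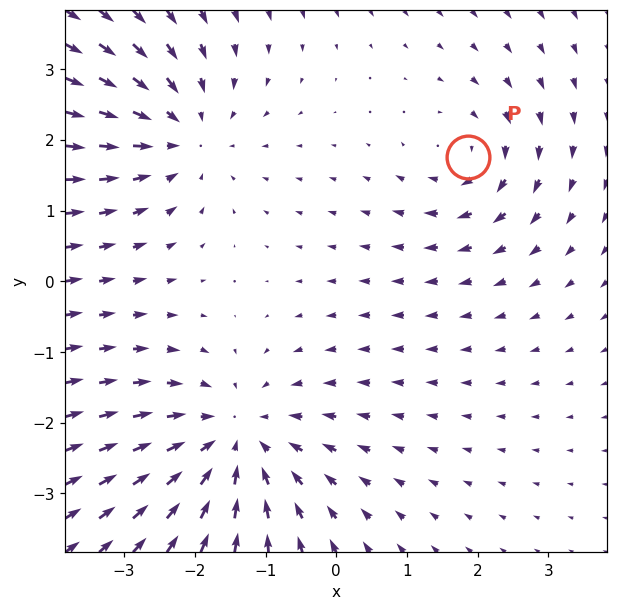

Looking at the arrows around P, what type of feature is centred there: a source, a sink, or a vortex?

vortex

At P (1.9, 1.8) the arrows circulate clockwise. Divergence ≈0, curl about -3 — near-zero divergence with nonzero curl is a vortex.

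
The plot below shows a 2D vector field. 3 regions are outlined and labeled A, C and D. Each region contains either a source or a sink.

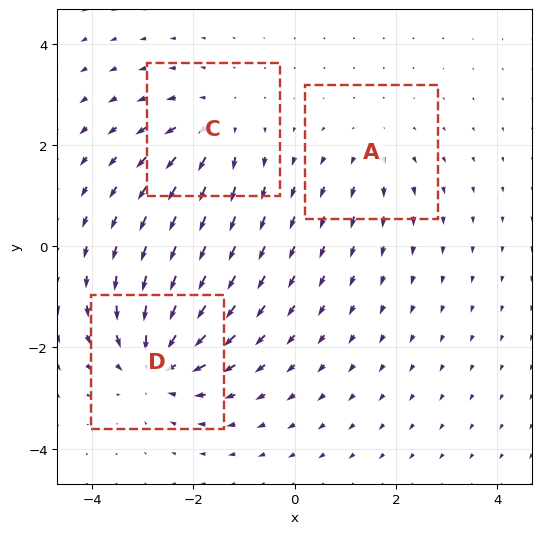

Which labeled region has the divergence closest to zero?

Divergence at each region's feature centre — A: about +2, C: about +3, D: about -5. Region A is closest to zero.

A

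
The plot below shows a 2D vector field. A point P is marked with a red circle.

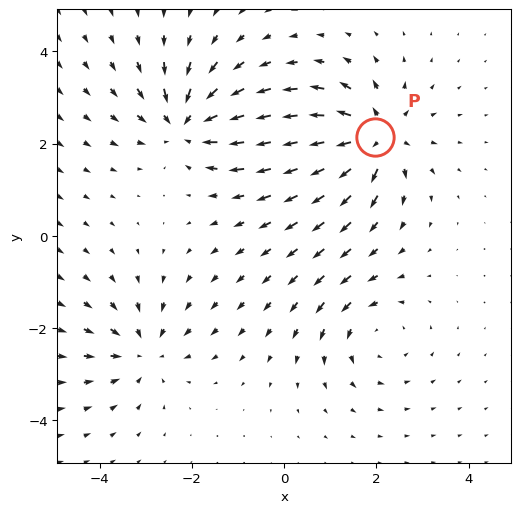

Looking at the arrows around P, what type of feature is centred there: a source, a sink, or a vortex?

At P (2.0, 2.1) the arrows spread outward. Divergence about +6, curl ≈0 — positive divergence with near-zero curl is a source.

source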